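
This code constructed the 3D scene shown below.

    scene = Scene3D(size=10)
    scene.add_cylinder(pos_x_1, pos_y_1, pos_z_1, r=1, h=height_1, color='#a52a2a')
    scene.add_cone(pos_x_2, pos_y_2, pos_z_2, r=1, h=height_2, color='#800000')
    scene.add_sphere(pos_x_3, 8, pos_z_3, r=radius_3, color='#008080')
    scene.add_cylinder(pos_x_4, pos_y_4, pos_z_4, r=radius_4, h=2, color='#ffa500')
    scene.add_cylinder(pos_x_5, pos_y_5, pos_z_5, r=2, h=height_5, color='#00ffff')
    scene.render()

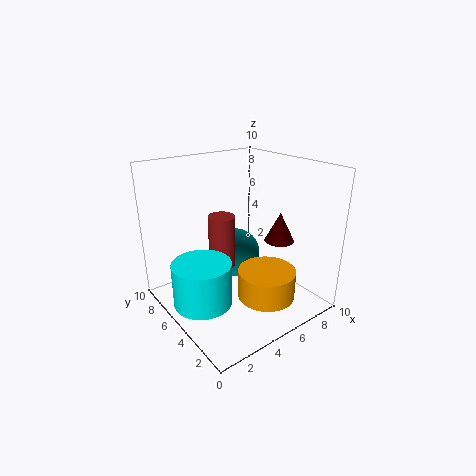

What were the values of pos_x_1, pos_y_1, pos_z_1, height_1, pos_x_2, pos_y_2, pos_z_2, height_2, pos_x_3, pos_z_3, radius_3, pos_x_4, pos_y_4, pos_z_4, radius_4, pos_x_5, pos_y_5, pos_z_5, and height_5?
pos_x_1 = 5
pos_y_1 = 7
pos_z_1 = 2
height_1 = 4
pos_x_2 = 7
pos_y_2 = 3
pos_z_2 = 5
height_2 = 2
pos_x_3 = 7
pos_z_3 = 2
radius_3 = 2
pos_x_4 = 6
pos_y_4 = 3
pos_z_4 = 1
radius_4 = 2
pos_x_5 = 2
pos_y_5 = 5
pos_z_5 = 1
height_5 = 3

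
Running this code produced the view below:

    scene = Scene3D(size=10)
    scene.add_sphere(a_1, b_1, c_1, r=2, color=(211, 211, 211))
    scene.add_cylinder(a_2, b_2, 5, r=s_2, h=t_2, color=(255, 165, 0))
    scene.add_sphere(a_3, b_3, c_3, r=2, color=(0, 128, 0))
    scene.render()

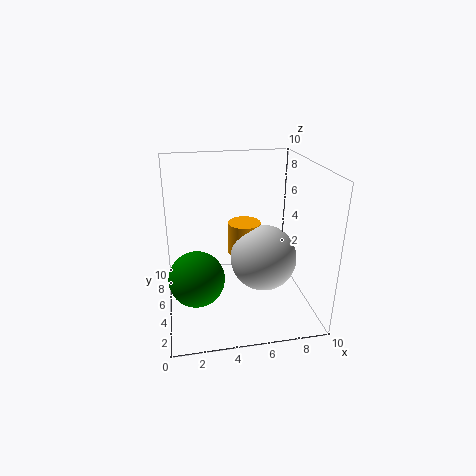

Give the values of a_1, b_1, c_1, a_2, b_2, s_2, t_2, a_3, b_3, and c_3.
a_1 = 6; b_1 = 2; c_1 = 5; a_2 = 5; b_2 = 3; s_2 = 1; t_2 = 2; a_3 = 2; b_3 = 5; c_3 = 2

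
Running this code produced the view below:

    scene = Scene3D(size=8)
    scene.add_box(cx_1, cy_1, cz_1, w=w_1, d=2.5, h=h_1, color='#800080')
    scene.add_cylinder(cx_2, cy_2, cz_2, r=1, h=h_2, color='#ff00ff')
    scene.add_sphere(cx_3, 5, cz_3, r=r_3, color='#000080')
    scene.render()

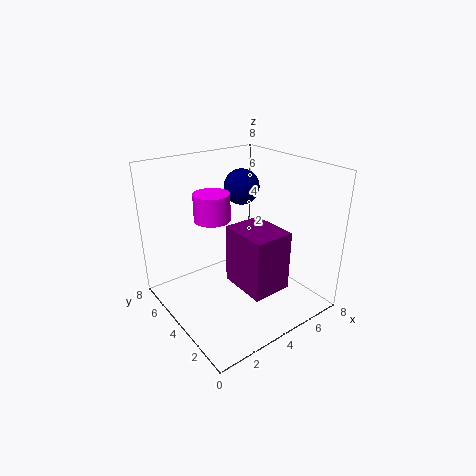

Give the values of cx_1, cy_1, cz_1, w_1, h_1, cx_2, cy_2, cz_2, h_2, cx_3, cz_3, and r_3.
cx_1 = 2.5; cy_1 = 0.5; cz_1 = 2.5; w_1 = 2; h_1 = 3; cx_2 = 3; cy_2 = 5; cz_2 = 5; h_2 = 1.5; cx_3 = 5; cz_3 = 6.5; r_3 = 1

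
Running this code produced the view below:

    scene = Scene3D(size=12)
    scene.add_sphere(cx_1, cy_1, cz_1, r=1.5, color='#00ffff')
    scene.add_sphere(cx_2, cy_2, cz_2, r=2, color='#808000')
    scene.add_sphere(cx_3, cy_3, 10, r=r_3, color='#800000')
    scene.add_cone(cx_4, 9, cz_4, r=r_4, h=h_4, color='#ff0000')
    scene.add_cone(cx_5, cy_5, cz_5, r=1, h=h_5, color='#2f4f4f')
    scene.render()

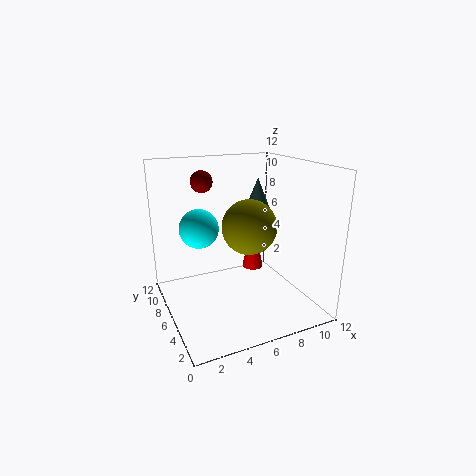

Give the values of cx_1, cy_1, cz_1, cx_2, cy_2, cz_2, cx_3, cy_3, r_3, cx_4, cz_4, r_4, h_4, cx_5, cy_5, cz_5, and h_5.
cx_1 = 2.5; cy_1 = 5.5; cz_1 = 7.5; cx_2 = 5.5; cy_2 = 3; cz_2 = 8; cx_3 = 4.5; cy_3 = 10.5; r_3 = 1; cx_4 = 9; cz_4 = 1.5; r_4 = 1; h_4 = 5; cx_5 = 7.5; cy_5 = 5.5; cz_5 = 8.5; h_5 = 2.5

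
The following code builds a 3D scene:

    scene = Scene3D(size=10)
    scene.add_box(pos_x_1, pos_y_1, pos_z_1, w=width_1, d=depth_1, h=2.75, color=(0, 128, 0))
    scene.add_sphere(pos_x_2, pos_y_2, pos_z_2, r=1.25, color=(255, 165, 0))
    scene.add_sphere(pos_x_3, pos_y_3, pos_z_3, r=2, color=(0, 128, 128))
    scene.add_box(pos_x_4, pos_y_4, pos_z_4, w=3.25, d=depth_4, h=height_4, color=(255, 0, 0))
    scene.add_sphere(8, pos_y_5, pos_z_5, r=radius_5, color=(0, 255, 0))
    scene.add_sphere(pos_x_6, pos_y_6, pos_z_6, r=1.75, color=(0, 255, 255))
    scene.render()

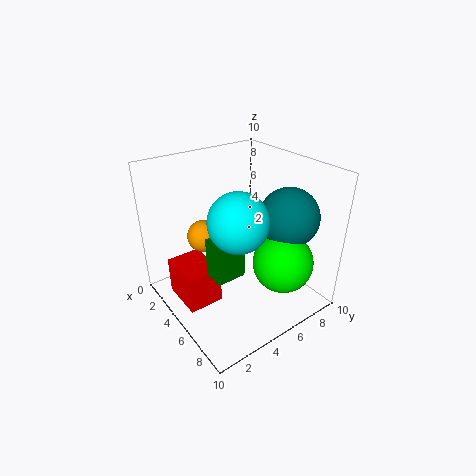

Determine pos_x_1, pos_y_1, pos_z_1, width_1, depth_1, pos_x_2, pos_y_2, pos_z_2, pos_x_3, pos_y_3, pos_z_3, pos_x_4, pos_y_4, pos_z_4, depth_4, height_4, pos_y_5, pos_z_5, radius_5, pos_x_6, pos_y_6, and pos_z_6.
pos_x_1 = 5.25
pos_y_1 = 2.25
pos_z_1 = 3.25
width_1 = 1.5
depth_1 = 2
pos_x_2 = 1.5
pos_y_2 = 4.25
pos_z_2 = 3.75
pos_x_3 = 7.25
pos_y_3 = 7.5
pos_z_3 = 6.75
pos_x_4 = 1.75
pos_y_4 = 1
pos_z_4 = 0.25
depth_4 = 2.5
height_4 = 2.75
pos_y_5 = 6.5
pos_z_5 = 4
radius_5 = 2
pos_x_6 = 7.75
pos_y_6 = 3
pos_z_6 = 8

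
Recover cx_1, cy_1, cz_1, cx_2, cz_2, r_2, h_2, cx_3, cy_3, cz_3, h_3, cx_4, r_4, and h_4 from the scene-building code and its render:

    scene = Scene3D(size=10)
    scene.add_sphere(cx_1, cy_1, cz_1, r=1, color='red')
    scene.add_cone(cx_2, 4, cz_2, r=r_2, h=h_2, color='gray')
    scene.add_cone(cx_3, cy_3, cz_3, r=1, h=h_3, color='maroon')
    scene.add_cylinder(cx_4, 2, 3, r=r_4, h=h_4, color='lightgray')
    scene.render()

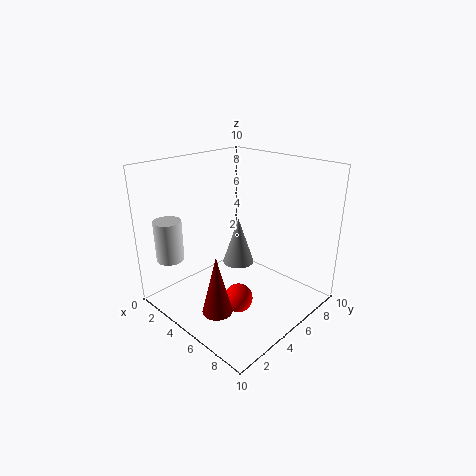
cx_1 = 6
cy_1 = 4
cz_1 = 1
cx_2 = 6
cz_2 = 4
r_2 = 1
h_2 = 3
cx_3 = 6
cy_3 = 2
cz_3 = 1
h_3 = 4
cx_4 = 1
r_4 = 1
h_4 = 3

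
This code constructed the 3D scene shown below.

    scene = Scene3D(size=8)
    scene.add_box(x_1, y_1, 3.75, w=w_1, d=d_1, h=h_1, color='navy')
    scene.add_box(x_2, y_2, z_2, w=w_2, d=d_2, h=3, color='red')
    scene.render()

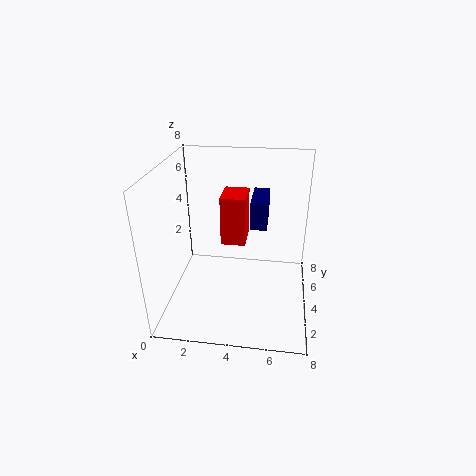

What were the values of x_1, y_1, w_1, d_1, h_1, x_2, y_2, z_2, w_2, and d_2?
x_1 = 4.5
y_1 = 5.5
w_1 = 1
d_1 = 2.5
h_1 = 1.75
x_2 = 2.75
y_2 = 5.25
z_2 = 2.75
w_2 = 1.5
d_2 = 2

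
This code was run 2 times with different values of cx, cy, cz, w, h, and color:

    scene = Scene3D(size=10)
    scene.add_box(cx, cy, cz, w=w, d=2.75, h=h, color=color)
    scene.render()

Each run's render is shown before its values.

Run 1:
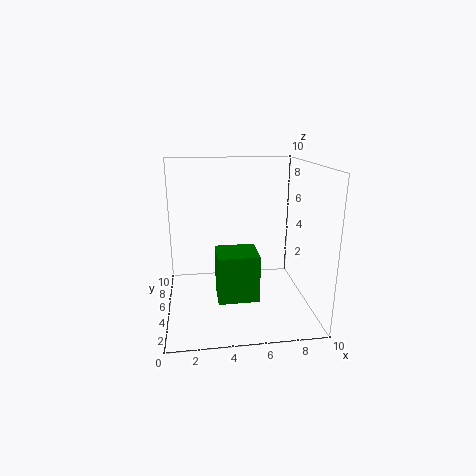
cx = 3.5; cy = 4.25; cz = 0.25; w = 3; h = 3.5; color = 'green'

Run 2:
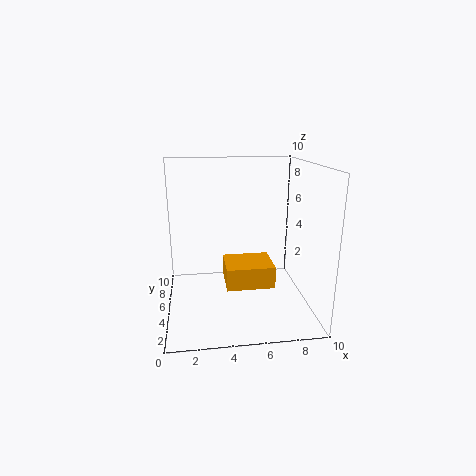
cx = 4; cy = 3; cz = 2; w = 3.25; h = 1.5; color = 'orange'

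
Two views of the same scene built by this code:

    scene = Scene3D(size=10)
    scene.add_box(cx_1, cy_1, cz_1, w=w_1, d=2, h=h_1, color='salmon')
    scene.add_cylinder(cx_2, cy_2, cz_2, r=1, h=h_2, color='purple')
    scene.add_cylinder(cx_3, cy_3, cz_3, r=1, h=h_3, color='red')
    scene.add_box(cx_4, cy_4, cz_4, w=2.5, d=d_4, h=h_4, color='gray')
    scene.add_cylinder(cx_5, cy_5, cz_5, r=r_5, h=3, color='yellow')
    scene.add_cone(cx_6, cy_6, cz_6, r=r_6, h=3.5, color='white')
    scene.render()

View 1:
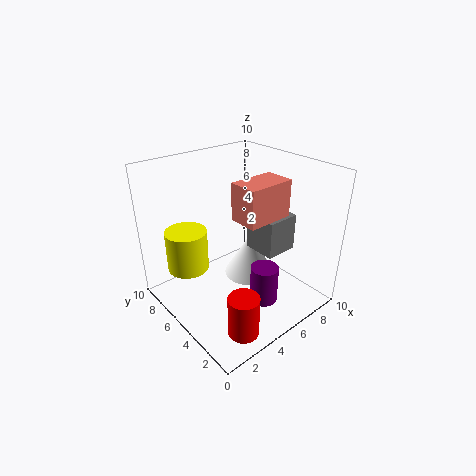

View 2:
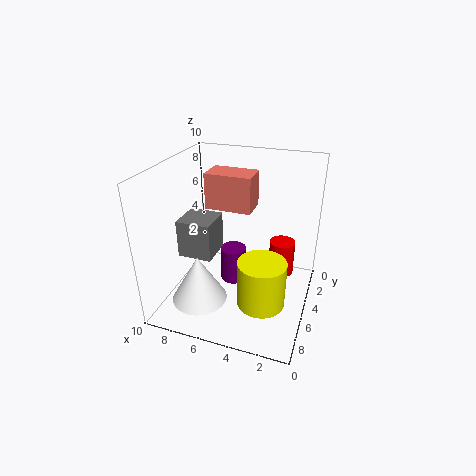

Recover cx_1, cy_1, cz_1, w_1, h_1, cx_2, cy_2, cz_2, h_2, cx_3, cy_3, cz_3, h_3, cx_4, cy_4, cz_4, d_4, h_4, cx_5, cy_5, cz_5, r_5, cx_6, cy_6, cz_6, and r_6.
cx_1 = 4.25; cy_1 = 2.75; cz_1 = 6.75; w_1 = 3.25; h_1 = 2.5; cx_2 = 6; cy_2 = 3.25; cz_2 = 0.25; h_2 = 2.75; cx_3 = 2.5; cy_3 = 1.5; cz_3 = 0.5; h_3 = 2.75; cx_4 = 6.75; cy_4 = 3.5; cz_4 = 3.25; d_4 = 2.5; h_4 = 2.75; cx_5 = 2.5; cy_5 = 7.75; cz_5 = 2.25; r_5 = 1.5; cx_6 = 7.5; cy_6 = 6.5; cz_6 = 0.25; r_6 = 2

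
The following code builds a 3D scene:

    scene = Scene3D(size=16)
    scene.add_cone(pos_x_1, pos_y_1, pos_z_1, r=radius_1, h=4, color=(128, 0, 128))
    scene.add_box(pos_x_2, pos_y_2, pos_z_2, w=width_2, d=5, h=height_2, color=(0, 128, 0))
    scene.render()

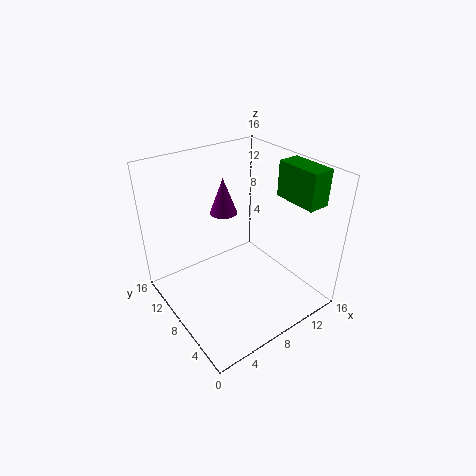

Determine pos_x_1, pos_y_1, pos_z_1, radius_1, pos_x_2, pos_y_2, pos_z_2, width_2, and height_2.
pos_x_1 = 7.5; pos_y_1 = 10; pos_z_1 = 10.5; radius_1 = 1.5; pos_x_2 = 13; pos_y_2 = 2.5; pos_z_2 = 12; width_2 = 2.5; height_2 = 4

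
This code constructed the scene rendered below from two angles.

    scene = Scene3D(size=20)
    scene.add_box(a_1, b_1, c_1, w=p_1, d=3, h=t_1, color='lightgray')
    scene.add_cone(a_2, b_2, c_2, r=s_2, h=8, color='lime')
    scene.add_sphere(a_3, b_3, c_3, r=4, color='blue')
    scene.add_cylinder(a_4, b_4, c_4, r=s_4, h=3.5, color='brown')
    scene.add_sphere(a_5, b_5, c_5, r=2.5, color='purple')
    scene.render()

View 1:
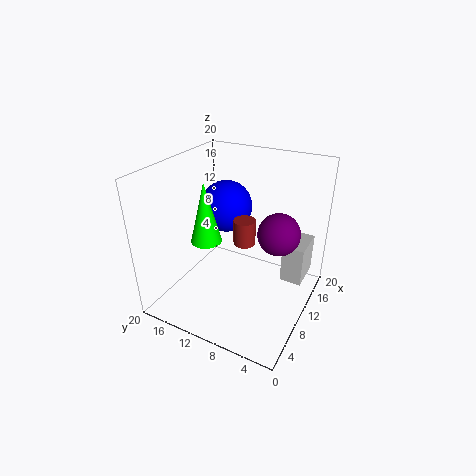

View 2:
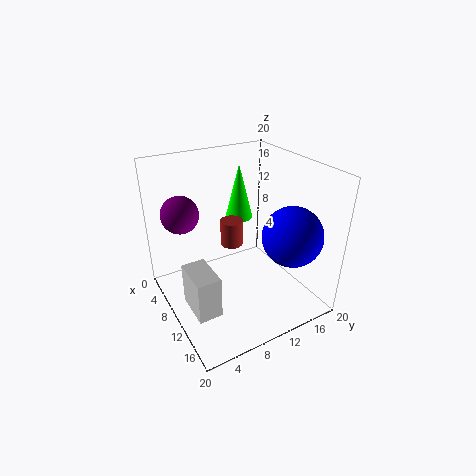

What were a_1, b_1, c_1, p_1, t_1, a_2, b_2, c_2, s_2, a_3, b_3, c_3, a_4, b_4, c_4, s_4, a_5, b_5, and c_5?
a_1 = 11.5
b_1 = 1
c_1 = 4
p_1 = 5
t_1 = 5.5
a_2 = 6
b_2 = 12.5
c_2 = 11
s_2 = 2
a_3 = 15.5
b_3 = 15
c_3 = 11.5
a_4 = 10
b_4 = 9
c_4 = 9.5
s_4 = 1.5
a_5 = 7
b_5 = 3
c_5 = 14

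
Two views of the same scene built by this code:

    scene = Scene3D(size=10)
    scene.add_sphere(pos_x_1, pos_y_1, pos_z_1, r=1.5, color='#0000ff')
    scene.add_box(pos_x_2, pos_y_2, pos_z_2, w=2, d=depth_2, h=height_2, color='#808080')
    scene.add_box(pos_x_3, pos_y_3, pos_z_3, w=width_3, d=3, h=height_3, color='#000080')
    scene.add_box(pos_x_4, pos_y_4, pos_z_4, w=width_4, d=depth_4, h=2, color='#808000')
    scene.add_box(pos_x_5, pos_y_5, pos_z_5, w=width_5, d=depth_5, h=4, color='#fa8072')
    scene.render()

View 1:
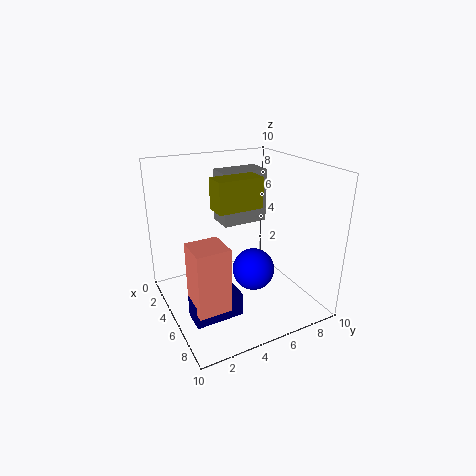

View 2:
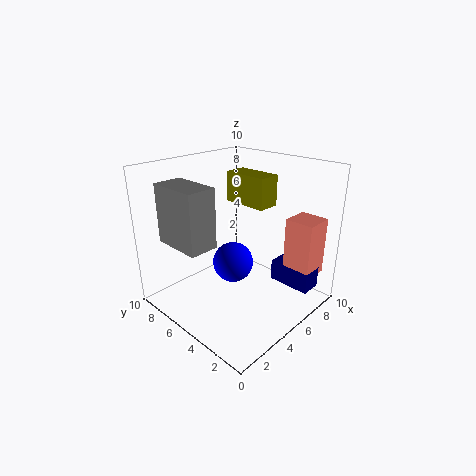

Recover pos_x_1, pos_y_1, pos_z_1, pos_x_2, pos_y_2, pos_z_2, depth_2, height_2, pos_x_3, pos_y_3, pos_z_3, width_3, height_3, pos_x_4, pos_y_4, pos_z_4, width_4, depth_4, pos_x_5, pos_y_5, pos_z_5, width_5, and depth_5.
pos_x_1 = 5.5, pos_y_1 = 6, pos_z_1 = 2.5, pos_x_2 = 1, pos_y_2 = 5, pos_z_2 = 5, depth_2 = 3.5, height_2 = 4, pos_x_3 = 7, pos_y_3 = 0.5, pos_z_3 = 1.5, width_3 = 1.5, height_3 = 1.5, pos_x_4 = 5, pos_y_4 = 3, pos_z_4 = 7.5, width_4 = 1.5, depth_4 = 3, pos_x_5 = 7, pos_y_5 = 0.5, pos_z_5 = 2.5, width_5 = 2, depth_5 = 2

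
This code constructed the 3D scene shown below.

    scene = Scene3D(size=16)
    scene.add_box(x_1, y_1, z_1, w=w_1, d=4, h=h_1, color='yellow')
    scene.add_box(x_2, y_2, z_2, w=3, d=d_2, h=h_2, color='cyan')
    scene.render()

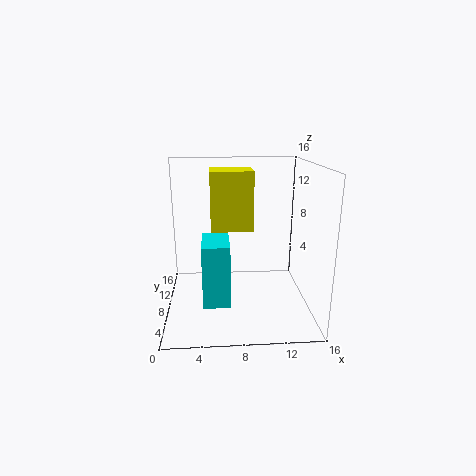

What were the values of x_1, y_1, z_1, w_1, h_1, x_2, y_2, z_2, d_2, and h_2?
x_1 = 5; y_1 = 10; z_1 = 8; w_1 = 5; h_1 = 7; x_2 = 4; y_2 = 5; z_2 = 1; d_2 = 5; h_2 = 7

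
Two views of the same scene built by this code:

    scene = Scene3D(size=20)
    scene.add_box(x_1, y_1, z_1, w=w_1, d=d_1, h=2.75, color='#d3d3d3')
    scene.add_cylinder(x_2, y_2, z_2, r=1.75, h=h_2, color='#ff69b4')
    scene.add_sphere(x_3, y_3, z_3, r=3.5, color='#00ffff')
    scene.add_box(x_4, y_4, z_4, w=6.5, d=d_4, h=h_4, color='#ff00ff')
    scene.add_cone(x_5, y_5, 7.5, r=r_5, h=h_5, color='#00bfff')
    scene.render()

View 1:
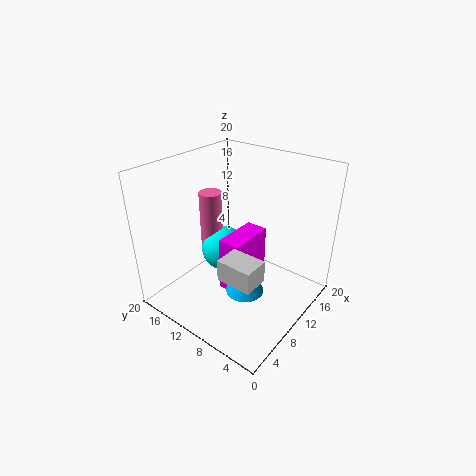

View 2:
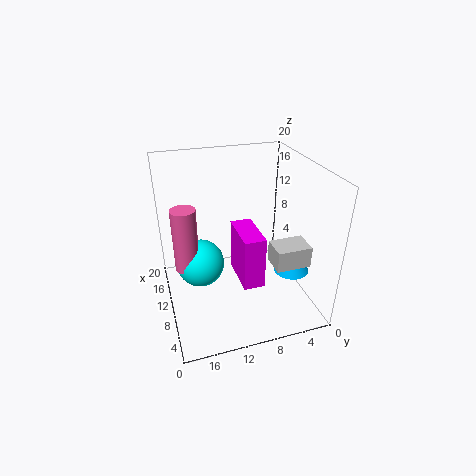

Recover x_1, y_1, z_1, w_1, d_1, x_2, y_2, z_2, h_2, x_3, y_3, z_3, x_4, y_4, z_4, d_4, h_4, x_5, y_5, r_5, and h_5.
x_1 = 2.5
y_1 = 2.75
z_1 = 8.75
w_1 = 3.25
d_1 = 4.5
x_2 = 12.25
y_2 = 17
z_2 = 5
h_2 = 9.25
x_3 = 12.75
y_3 = 15
z_3 = 5
x_4 = 6.25
y_4 = 7.25
z_4 = 3.75
d_4 = 3
h_4 = 7.5
x_5 = 4.25
y_5 = 4.5
r_5 = 2.25
h_5 = 3.25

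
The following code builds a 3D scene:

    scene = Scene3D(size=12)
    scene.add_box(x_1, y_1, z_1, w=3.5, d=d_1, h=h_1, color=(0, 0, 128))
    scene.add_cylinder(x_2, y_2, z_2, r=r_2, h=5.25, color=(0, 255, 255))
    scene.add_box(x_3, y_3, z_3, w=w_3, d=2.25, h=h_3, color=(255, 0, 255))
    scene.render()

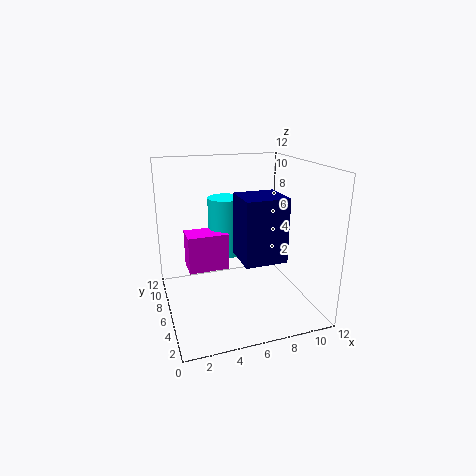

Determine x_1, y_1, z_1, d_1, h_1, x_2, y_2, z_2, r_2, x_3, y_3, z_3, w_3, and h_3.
x_1 = 5.75
y_1 = 3.25
z_1 = 4.5
d_1 = 3.25
h_1 = 5.25
x_2 = 5.75
y_2 = 9
z_2 = 3.5
r_2 = 1.5
x_3 = 2
y_3 = 7
z_3 = 2.75
w_3 = 3.5
h_3 = 3.25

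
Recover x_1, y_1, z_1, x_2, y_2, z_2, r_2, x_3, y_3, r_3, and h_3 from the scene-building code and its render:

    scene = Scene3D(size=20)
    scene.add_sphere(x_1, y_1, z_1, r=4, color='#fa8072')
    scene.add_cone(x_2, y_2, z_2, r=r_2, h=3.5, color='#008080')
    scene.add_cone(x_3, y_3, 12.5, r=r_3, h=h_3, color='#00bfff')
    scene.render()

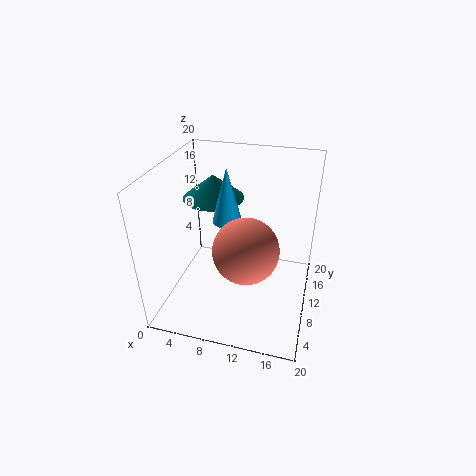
x_1 = 12.5; y_1 = 4.5; z_1 = 12; x_2 = 5; y_2 = 14.5; z_2 = 13.5; r_2 = 4.5; x_3 = 8.5; y_3 = 10; r_3 = 2; h_3 = 7.5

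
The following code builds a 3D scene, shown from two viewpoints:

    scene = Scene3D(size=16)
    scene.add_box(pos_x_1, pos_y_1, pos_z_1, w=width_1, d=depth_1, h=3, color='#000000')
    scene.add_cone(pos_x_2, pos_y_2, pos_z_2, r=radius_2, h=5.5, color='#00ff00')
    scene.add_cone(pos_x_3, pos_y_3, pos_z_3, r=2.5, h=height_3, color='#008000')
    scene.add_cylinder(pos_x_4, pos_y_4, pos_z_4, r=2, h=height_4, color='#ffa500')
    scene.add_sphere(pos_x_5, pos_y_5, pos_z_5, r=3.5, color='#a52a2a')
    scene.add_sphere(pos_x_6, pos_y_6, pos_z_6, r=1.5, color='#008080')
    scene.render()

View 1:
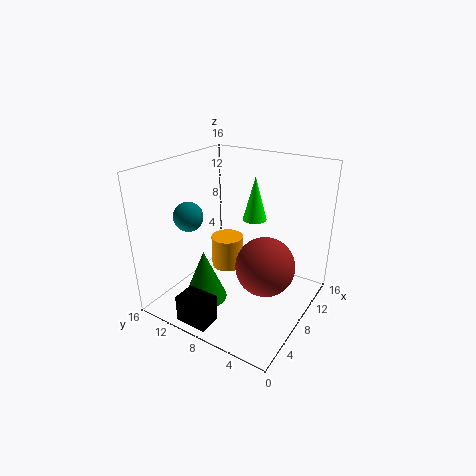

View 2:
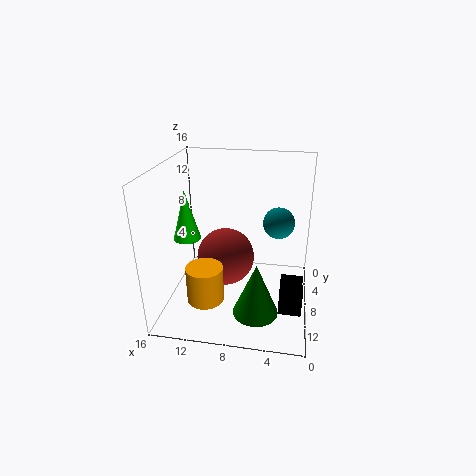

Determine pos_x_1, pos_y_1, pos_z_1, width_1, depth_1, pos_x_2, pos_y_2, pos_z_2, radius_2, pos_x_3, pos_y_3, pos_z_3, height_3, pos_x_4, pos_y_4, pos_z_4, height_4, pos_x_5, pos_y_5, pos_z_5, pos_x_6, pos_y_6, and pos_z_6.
pos_x_1 = 0.5, pos_y_1 = 7.5, pos_z_1 = 0.5, width_1 = 2.5, depth_1 = 3.5, pos_x_2 = 13.5, pos_y_2 = 9, pos_z_2 = 8, radius_2 = 1.5, pos_x_3 = 5.5, pos_y_3 = 11, pos_z_3 = 0.5, height_3 = 6, pos_x_4 = 11, pos_y_4 = 11.5, pos_z_4 = 2, height_4 = 4, pos_x_5 = 10, pos_y_5 = 5.5, pos_z_5 = 4, pos_x_6 = 3.5, pos_y_6 = 11, pos_z_6 = 11.5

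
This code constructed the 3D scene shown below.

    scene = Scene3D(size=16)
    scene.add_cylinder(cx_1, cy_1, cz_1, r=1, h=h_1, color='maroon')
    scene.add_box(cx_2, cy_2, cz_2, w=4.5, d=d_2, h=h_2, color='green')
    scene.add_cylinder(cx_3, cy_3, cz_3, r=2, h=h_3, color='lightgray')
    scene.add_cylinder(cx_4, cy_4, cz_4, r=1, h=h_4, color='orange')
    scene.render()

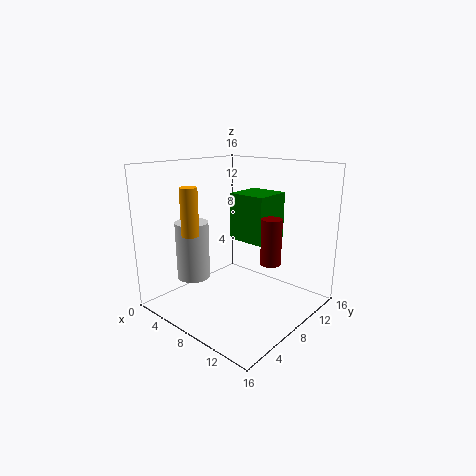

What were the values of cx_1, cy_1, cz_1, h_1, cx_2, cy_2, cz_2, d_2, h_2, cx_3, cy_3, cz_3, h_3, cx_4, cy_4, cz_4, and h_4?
cx_1 = 13.5
cy_1 = 6.5
cz_1 = 7
h_1 = 4.5
cx_2 = 5.5
cy_2 = 9.5
cz_2 = 7
d_2 = 4.5
h_2 = 5.5
cx_3 = 2
cy_3 = 6.5
cz_3 = 2
h_3 = 7
cx_4 = 3.5
cy_4 = 5
cz_4 = 8
h_4 = 5.5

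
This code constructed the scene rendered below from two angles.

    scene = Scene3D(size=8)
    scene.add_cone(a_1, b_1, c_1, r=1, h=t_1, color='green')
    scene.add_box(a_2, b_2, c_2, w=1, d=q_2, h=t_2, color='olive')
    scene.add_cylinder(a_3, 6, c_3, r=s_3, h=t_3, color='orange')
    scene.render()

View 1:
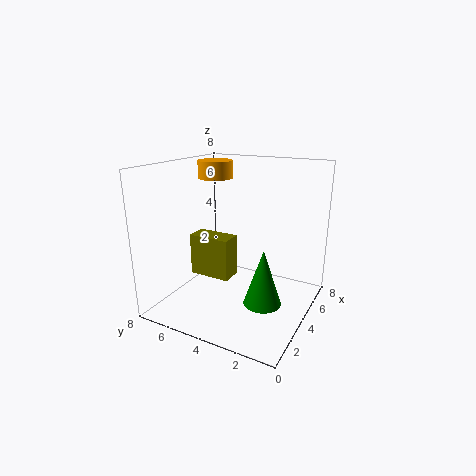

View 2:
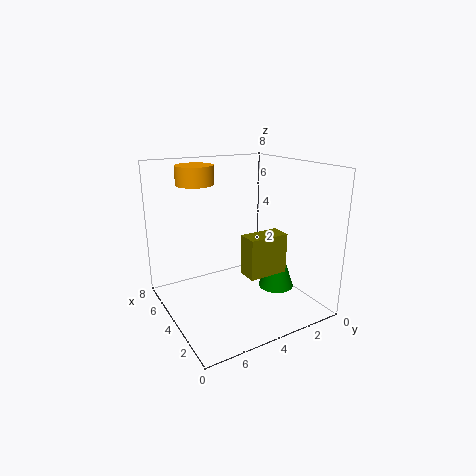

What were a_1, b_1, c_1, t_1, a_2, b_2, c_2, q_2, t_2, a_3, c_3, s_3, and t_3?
a_1 = 3; b_1 = 2; c_1 = 1; t_1 = 3; a_2 = 1; b_2 = 3; c_2 = 3; q_2 = 2; t_2 = 2; a_3 = 5; c_3 = 7; s_3 = 1; t_3 = 1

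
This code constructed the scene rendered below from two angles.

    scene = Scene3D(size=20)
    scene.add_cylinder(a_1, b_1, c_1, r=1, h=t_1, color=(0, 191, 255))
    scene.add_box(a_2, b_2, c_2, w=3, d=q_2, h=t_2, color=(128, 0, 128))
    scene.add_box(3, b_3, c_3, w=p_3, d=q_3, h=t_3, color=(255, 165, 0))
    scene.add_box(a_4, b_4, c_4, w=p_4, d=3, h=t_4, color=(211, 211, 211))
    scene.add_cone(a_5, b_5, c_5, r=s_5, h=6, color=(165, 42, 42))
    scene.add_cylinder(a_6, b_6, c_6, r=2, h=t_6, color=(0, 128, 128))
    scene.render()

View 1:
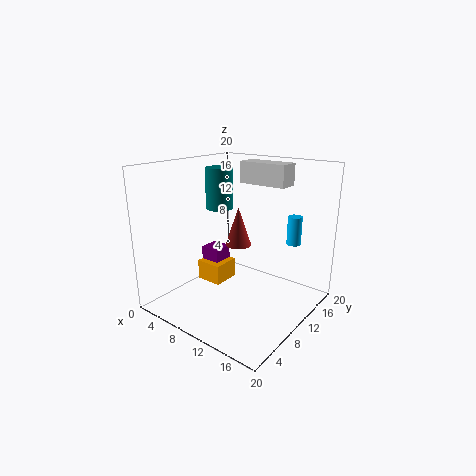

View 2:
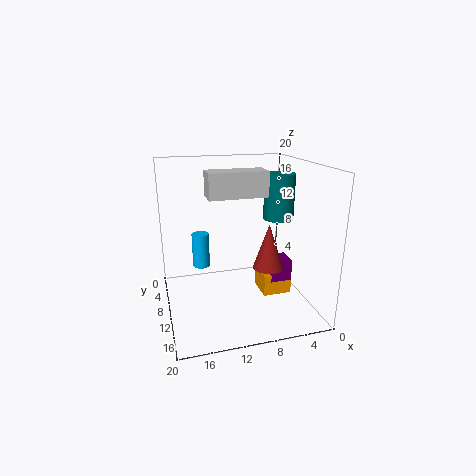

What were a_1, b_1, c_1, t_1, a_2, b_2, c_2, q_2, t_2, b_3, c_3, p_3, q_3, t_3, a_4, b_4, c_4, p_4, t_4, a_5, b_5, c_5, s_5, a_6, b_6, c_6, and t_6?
a_1 = 16; b_1 = 15; c_1 = 9; t_1 = 4; a_2 = 3; b_2 = 10; c_2 = 4; q_2 = 3; t_2 = 3; b_3 = 9; c_3 = 2; p_3 = 4; q_3 = 4; t_3 = 3; a_4 = 8; b_4 = 13; c_4 = 17; p_4 = 7; t_4 = 3; a_5 = 7; b_5 = 14; c_5 = 7; s_5 = 2; a_6 = 5; b_6 = 12; c_6 = 13; t_6 = 6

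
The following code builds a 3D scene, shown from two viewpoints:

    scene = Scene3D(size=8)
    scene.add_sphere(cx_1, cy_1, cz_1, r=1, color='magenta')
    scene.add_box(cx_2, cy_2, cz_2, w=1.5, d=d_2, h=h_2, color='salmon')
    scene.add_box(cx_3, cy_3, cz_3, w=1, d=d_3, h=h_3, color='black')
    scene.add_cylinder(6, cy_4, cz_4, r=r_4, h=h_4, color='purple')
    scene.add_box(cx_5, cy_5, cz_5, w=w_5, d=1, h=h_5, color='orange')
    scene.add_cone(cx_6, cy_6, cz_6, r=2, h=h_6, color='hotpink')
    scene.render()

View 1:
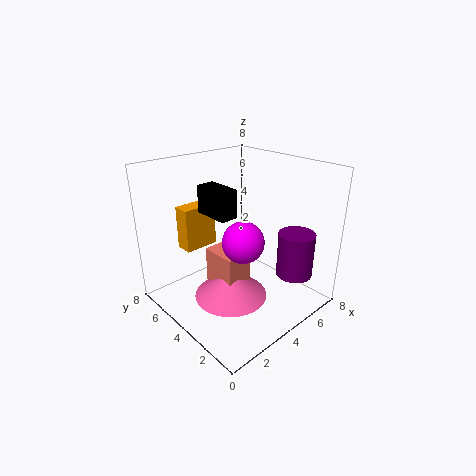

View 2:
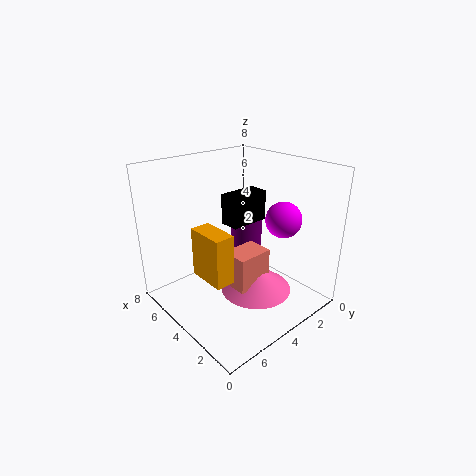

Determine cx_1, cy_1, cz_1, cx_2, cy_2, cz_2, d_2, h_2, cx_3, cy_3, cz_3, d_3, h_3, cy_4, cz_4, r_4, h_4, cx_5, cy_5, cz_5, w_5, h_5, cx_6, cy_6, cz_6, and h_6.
cx_1 = 2.5; cy_1 = 2; cz_1 = 5; cx_2 = 2.5; cy_2 = 3; cz_2 = 1.5; d_2 = 2; h_2 = 2; cx_3 = 2.5; cy_3 = 3.5; cz_3 = 5.5; d_3 = 2; h_3 = 1.5; cy_4 = 1.5; cz_4 = 2; r_4 = 1; h_4 = 2.5; cx_5 = 2; cy_5 = 6; cz_5 = 3; w_5 = 2; h_5 = 2.5; cx_6 = 3; cy_6 = 3.5; cz_6 = 1; h_6 = 1.5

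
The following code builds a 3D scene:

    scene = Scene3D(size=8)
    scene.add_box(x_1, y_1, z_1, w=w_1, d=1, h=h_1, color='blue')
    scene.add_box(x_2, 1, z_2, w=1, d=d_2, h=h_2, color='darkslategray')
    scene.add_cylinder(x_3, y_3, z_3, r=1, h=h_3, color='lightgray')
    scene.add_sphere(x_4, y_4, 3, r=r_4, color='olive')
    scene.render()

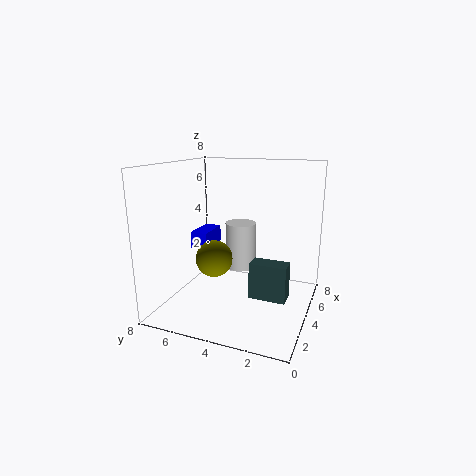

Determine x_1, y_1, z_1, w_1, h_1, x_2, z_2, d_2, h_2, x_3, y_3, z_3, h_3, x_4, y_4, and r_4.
x_1 = 4; y_1 = 6; z_1 = 3; w_1 = 2; h_1 = 1; x_2 = 3; z_2 = 1; d_2 = 2; h_2 = 2; x_3 = 7; y_3 = 5; z_3 = 1; h_3 = 3; x_4 = 3; y_4 = 5; r_4 = 1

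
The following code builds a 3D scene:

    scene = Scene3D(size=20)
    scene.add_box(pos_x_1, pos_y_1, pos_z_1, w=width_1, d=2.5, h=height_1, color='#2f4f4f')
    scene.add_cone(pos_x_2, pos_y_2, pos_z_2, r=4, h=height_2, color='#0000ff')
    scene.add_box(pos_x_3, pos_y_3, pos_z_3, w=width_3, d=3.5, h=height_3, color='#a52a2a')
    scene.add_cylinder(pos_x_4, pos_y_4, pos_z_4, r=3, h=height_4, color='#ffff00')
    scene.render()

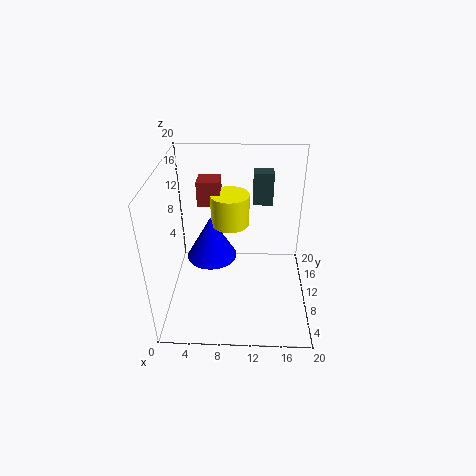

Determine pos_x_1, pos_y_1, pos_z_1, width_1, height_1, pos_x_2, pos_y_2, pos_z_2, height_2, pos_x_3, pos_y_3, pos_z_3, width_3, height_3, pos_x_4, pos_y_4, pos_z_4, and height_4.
pos_x_1 = 12, pos_y_1 = 16, pos_z_1 = 12, width_1 = 3, height_1 = 5, pos_x_2 = 5.5, pos_y_2 = 15.5, pos_z_2 = 3, height_2 = 7, pos_x_3 = 3.5, pos_y_3 = 16, pos_z_3 = 11.5, width_3 = 3.5, height_3 = 4, pos_x_4 = 8.5, pos_y_4 = 16.5, pos_z_4 = 8.5, height_4 = 5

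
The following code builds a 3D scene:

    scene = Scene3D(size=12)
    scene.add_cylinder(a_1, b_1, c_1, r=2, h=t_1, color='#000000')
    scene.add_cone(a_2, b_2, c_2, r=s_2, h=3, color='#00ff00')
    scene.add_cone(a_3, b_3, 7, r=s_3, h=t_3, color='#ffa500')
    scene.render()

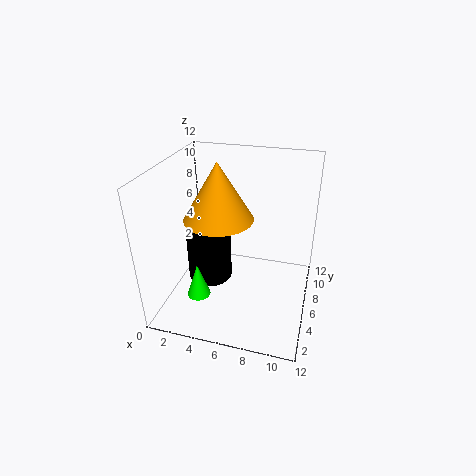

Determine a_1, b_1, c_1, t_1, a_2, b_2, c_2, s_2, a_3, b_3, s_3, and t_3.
a_1 = 3
b_1 = 7
c_1 = 1
t_1 = 4
a_2 = 3
b_2 = 4
c_2 = 1
s_2 = 1
a_3 = 4
b_3 = 7
s_3 = 3
t_3 = 5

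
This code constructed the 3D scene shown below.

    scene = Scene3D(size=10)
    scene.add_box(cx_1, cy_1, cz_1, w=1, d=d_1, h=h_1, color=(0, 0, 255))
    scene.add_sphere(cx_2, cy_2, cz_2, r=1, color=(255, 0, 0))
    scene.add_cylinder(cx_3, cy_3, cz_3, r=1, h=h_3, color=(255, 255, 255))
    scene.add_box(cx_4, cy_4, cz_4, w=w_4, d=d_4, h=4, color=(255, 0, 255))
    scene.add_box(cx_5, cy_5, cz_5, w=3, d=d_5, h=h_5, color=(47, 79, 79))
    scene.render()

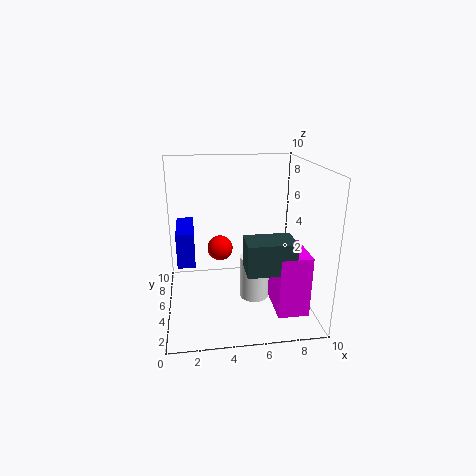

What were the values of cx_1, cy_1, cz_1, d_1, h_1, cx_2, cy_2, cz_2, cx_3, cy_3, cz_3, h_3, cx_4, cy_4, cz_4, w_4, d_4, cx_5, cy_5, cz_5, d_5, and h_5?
cx_1 = 1
cy_1 = 1
cz_1 = 5
d_1 = 3
h_1 = 2
cx_2 = 4
cy_2 = 8
cz_2 = 3
cx_3 = 6
cy_3 = 4
cz_3 = 1
h_3 = 3
cx_4 = 7
cy_4 = 1
cz_4 = 1
w_4 = 2
d_4 = 3
cx_5 = 5
cy_5 = 1
cz_5 = 4
d_5 = 2
h_5 = 2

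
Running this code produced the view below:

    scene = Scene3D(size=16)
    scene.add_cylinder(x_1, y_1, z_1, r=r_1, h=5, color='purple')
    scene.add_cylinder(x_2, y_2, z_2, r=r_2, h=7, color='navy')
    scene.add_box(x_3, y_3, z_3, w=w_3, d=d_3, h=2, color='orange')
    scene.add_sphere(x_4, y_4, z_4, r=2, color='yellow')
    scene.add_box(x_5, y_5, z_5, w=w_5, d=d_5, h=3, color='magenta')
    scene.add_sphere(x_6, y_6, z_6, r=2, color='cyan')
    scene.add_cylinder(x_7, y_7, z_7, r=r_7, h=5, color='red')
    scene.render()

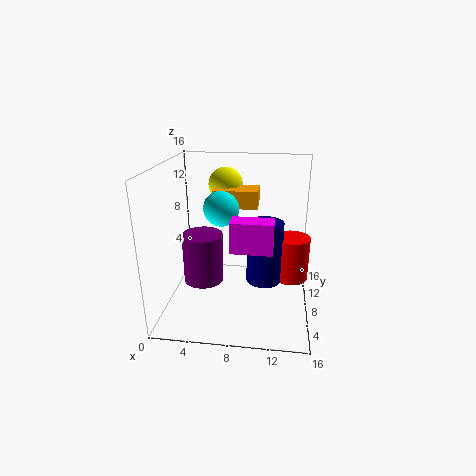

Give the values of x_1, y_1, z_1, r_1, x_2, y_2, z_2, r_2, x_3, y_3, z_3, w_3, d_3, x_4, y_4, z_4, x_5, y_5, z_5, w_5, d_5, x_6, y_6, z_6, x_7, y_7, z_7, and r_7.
x_1 = 5
y_1 = 4
z_1 = 5
r_1 = 2
x_2 = 11
y_2 = 8
z_2 = 3
r_2 = 2
x_3 = 5
y_3 = 9
z_3 = 11
w_3 = 5
d_3 = 3
x_4 = 6
y_4 = 12
z_4 = 13
x_5 = 8
y_5 = 2
z_5 = 9
w_5 = 4
d_5 = 2
x_6 = 6
y_6 = 9
z_6 = 11
x_7 = 14
y_7 = 9
z_7 = 3
r_7 = 2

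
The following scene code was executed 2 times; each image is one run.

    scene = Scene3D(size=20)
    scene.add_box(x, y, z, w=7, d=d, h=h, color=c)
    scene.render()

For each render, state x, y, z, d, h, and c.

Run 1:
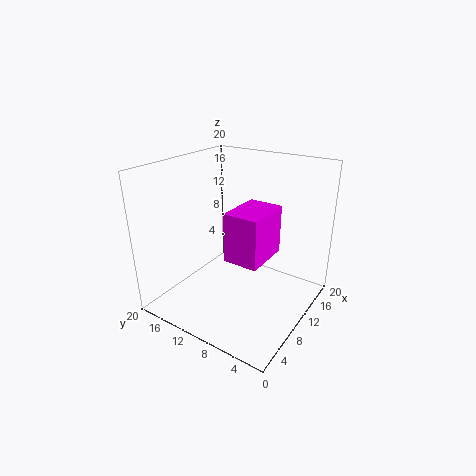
x = 8; y = 6; z = 7; d = 5; h = 7; c = 'magenta'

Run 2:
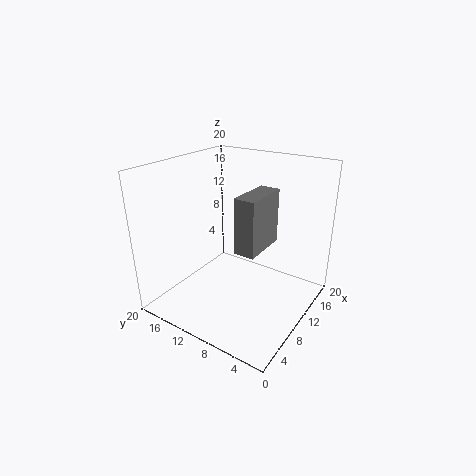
x = 9; y = 7; z = 8; d = 3; h = 8; c = 'gray'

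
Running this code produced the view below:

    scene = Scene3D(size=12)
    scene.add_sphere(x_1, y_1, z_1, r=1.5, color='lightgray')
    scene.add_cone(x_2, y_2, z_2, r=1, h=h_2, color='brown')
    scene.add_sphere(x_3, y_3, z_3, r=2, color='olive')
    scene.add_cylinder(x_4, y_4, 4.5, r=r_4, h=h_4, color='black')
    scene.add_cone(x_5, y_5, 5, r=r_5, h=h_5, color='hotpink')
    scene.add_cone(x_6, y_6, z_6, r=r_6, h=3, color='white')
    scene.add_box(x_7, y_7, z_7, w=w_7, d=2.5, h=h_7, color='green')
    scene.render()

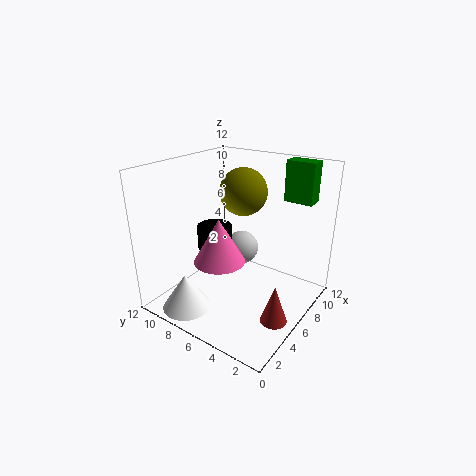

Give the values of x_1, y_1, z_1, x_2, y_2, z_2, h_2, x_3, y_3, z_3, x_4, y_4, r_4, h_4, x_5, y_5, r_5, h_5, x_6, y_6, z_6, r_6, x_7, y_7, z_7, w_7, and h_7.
x_1 = 8, y_1 = 7, z_1 = 4, x_2 = 3.5, y_2 = 1, z_2 = 1.5, h_2 = 3, x_3 = 7.5, y_3 = 6.5, z_3 = 9.5, x_4 = 6, y_4 = 8.5, r_4 = 1.5, h_4 = 2, x_5 = 3.5, y_5 = 6, r_5 = 2, h_5 = 3.5, x_6 = 2, y_6 = 8.5, z_6 = 0.5, r_6 = 2, x_7 = 10, y_7 = 1.5, z_7 = 8.5, w_7 = 1.5, h_7 = 3.5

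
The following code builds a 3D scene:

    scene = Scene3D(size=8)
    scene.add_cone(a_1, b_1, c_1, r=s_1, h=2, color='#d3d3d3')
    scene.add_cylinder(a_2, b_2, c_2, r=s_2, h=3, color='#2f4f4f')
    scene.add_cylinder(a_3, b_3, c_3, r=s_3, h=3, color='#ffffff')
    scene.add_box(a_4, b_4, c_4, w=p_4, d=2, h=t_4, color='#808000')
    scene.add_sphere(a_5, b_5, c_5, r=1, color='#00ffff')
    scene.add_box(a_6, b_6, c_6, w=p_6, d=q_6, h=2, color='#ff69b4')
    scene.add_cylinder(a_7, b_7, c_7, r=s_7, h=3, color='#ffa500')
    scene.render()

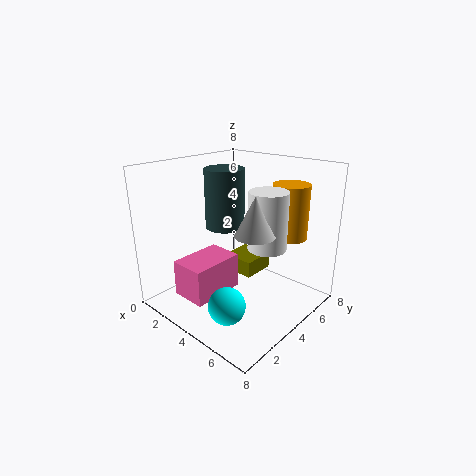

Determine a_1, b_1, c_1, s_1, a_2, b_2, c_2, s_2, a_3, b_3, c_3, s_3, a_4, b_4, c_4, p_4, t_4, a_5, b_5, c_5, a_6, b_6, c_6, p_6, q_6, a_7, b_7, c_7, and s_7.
a_1 = 6, b_1 = 3, c_1 = 5, s_1 = 1, a_2 = 4, b_2 = 3, c_2 = 5, s_2 = 1, a_3 = 6, b_3 = 4, c_3 = 4, s_3 = 1, a_4 = 2, b_4 = 5, c_4 = 1, p_4 = 2, t_4 = 1, a_5 = 5, b_5 = 2, c_5 = 1, a_6 = 2, b_6 = 1, c_6 = 1, p_6 = 2, q_6 = 3, a_7 = 6, b_7 = 6, c_7 = 4, s_7 = 1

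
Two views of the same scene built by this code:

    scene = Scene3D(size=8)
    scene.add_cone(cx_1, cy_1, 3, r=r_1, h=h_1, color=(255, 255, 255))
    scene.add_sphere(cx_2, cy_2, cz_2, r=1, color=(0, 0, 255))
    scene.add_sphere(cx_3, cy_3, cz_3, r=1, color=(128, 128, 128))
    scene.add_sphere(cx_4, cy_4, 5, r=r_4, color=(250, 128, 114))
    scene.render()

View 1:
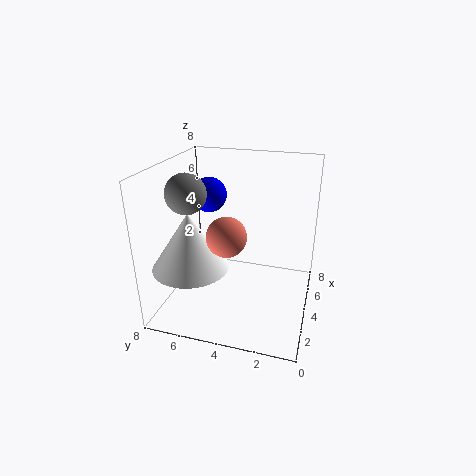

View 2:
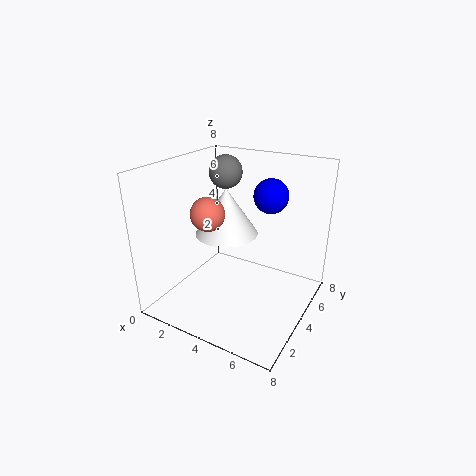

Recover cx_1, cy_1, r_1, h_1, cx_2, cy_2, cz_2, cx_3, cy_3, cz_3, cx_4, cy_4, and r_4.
cx_1 = 2
cy_1 = 6
r_1 = 2
h_1 = 3
cx_2 = 5
cy_2 = 6
cz_2 = 6
cx_3 = 2
cy_3 = 6
cz_3 = 7
cx_4 = 2
cy_4 = 4
r_4 = 1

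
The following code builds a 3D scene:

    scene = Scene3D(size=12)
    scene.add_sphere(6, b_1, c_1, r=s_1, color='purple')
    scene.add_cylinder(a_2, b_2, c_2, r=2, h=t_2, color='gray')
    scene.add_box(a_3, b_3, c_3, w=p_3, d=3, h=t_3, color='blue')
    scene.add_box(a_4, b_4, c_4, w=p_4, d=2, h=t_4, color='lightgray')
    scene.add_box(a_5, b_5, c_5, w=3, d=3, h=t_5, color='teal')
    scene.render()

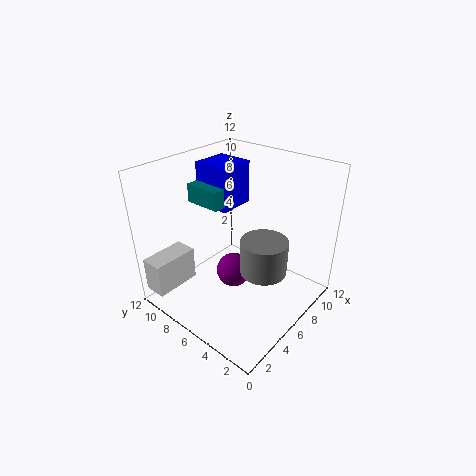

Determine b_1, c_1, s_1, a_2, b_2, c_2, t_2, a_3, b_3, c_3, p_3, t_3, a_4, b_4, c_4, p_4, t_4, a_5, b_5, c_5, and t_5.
b_1 = 6.5; c_1 = 2.5; s_1 = 1.5; a_2 = 7; b_2 = 4; c_2 = 3; t_2 = 3; a_3 = 5; b_3 = 6.5; c_3 = 8.5; p_3 = 3; t_3 = 3.5; a_4 = 0.5; b_4 = 10; c_4 = 1; p_4 = 4; t_4 = 3; a_5 = 4; b_5 = 6.5; c_5 = 9; t_5 = 1.5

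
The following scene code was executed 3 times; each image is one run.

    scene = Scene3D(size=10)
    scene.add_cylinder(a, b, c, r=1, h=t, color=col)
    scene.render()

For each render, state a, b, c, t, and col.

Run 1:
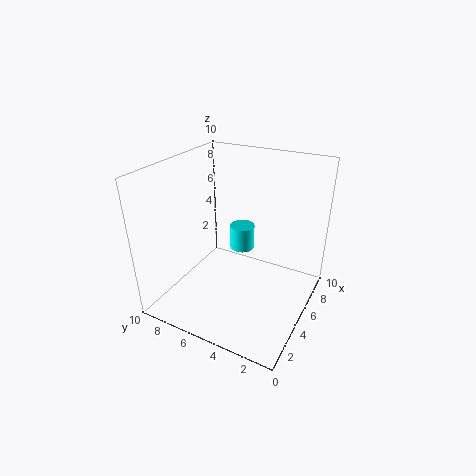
a = 8.5; b = 6.5; c = 2; t = 2; col = 'cyan'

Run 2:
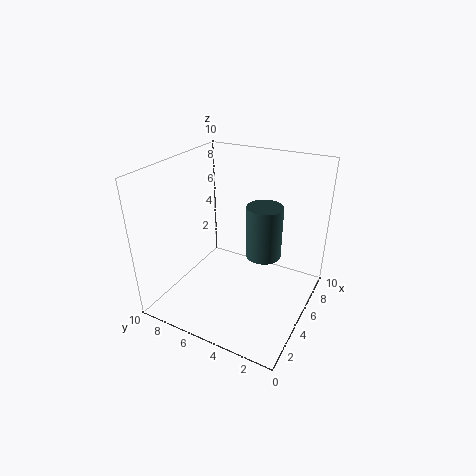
a = 2.5; b = 2; c = 6; t = 3; col = 'darkslategray'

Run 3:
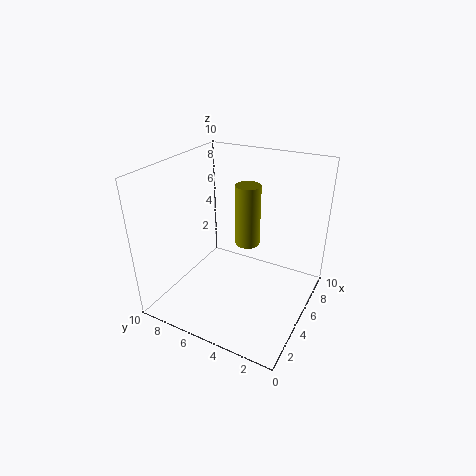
a = 8.5; b = 6; c = 2.5; t = 5; col = 'olive'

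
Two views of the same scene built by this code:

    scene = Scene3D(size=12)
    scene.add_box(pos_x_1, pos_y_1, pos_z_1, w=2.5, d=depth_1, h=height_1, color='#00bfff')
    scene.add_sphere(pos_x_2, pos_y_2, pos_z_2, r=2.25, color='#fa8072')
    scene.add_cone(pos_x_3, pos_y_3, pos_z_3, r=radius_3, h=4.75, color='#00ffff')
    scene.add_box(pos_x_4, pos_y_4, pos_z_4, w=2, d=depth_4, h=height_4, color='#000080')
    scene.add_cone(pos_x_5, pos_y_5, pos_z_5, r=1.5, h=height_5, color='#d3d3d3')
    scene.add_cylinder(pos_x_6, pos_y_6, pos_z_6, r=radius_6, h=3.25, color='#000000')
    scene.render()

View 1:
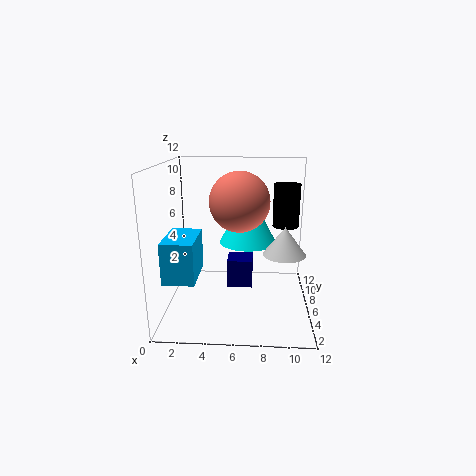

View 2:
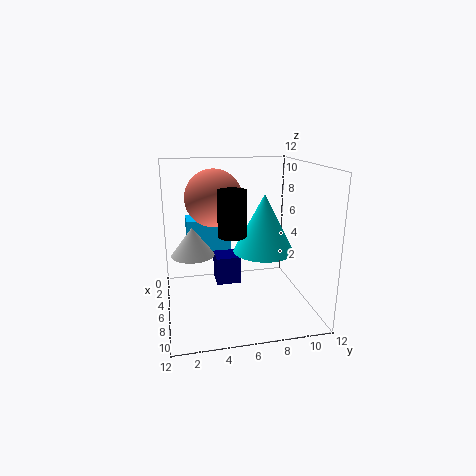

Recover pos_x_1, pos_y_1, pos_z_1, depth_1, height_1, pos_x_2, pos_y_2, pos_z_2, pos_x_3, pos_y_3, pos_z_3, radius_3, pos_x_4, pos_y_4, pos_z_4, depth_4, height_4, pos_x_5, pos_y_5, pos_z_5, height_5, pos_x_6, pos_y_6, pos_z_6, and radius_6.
pos_x_1 = 0.5; pos_y_1 = 2; pos_z_1 = 3.5; depth_1 = 4; height_1 = 3.25; pos_x_2 = 6.25; pos_y_2 = 4; pos_z_2 = 9.5; pos_x_3 = 6.75; pos_y_3 = 8; pos_z_3 = 5; radius_3 = 2.5; pos_x_4 = 5.25; pos_y_4 = 4; pos_z_4 = 2.5; depth_4 = 2; height_4 = 2.25; pos_x_5 = 9.5; pos_y_5 = 2; pos_z_5 = 6.25; height_5 = 2; pos_x_6 = 9.75; pos_y_6 = 4.75; pos_z_6 = 7.5; radius_6 = 1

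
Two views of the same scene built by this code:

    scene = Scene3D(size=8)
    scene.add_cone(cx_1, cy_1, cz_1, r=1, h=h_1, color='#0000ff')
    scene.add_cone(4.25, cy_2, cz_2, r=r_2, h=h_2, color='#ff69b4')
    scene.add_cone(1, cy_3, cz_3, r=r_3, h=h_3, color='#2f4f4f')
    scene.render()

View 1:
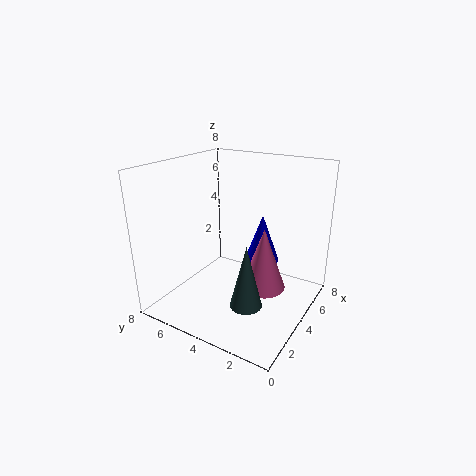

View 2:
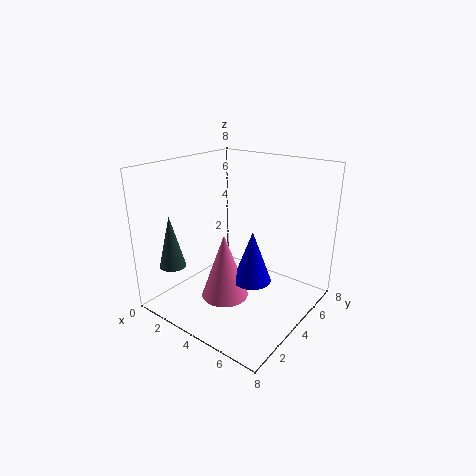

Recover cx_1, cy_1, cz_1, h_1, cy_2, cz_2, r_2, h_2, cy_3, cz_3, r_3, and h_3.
cx_1 = 5.5, cy_1 = 3.25, cz_1 = 2.25, h_1 = 2.75, cy_2 = 2.5, cz_2 = 1.25, r_2 = 1.25, h_2 = 3.5, cy_3 = 1.75, cz_3 = 2.25, r_3 = 0.75, h_3 = 3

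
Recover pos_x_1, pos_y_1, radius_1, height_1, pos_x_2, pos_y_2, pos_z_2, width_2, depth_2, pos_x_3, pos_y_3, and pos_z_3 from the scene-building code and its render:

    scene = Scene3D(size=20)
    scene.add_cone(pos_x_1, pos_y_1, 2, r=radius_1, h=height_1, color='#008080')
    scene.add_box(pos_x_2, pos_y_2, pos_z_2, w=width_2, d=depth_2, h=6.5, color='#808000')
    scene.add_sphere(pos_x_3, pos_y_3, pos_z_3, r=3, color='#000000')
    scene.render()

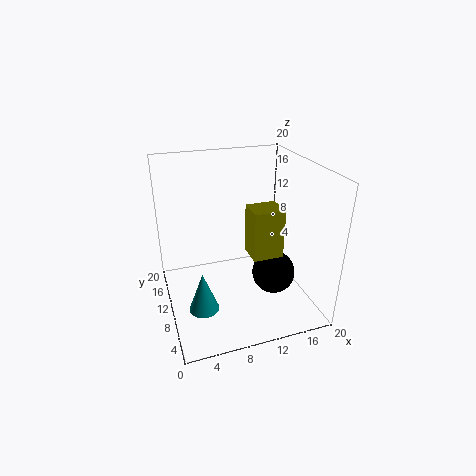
pos_x_1 = 4, pos_y_1 = 6.5, radius_1 = 2, height_1 = 5.5, pos_x_2 = 10.5, pos_y_2 = 5, pos_z_2 = 9, width_2 = 4, depth_2 = 3.5, pos_x_3 = 14.5, pos_y_3 = 7.5, pos_z_3 = 5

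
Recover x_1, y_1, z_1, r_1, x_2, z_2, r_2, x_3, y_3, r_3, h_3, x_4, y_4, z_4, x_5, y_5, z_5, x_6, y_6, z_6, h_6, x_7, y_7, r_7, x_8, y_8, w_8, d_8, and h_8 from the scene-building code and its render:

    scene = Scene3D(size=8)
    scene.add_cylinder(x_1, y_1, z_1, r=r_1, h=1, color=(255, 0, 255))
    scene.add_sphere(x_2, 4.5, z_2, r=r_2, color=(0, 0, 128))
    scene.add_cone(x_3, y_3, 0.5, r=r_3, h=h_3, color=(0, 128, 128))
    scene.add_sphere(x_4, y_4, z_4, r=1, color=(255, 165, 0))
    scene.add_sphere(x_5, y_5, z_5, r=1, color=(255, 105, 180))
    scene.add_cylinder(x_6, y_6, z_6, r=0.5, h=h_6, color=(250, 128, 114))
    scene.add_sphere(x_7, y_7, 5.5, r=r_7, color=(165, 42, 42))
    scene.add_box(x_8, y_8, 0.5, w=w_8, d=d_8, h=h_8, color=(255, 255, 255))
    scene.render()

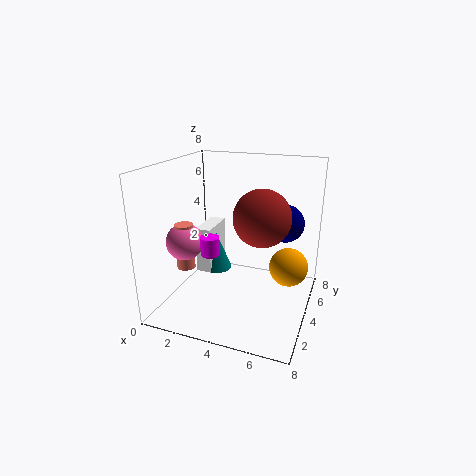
x_1 = 3; y_1 = 2.5; z_1 = 3.5; r_1 = 0.5; x_2 = 6.5; z_2 = 5; r_2 = 1; x_3 = 1.5; y_3 = 6.5; r_3 = 1; h_3 = 2.5; x_4 = 7; y_4 = 3.5; z_4 = 3; x_5 = 1.5; y_5 = 2.5; z_5 = 4; x_6 = 1.5; y_6 = 2.5; z_6 = 2.5; h_6 = 2.5; x_7 = 5.5; y_7 = 3.5; r_7 = 1.5; x_8 = 0.5; y_8 = 5.5; w_8 = 1; d_8 = 2.5; h_8 = 3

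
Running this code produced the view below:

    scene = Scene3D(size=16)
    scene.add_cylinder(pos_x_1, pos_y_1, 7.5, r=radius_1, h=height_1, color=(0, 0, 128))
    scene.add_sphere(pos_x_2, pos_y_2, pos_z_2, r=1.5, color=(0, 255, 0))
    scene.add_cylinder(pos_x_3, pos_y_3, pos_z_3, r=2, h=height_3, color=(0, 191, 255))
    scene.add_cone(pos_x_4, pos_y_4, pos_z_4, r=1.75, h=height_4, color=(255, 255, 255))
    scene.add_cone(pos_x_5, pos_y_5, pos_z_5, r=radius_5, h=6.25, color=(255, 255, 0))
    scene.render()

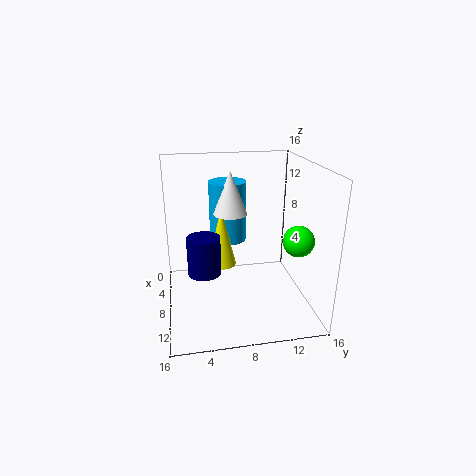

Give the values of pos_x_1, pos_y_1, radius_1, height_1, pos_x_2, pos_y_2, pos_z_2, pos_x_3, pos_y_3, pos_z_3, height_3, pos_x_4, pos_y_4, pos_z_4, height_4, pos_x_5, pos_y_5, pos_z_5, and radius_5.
pos_x_1 = 14; pos_y_1 = 3.75; radius_1 = 1.5; height_1 = 3.5; pos_x_2 = 13.75; pos_y_2 = 12.75; pos_z_2 = 9.75; pos_x_3 = 7.25; pos_y_3 = 7; pos_z_3 = 7.75; height_3 = 6.5; pos_x_4 = 9; pos_y_4 = 7; pos_z_4 = 11.25; height_4 = 4.5; pos_x_5 = 9.25; pos_y_5 = 6; pos_z_5 = 5.75; radius_5 = 1.5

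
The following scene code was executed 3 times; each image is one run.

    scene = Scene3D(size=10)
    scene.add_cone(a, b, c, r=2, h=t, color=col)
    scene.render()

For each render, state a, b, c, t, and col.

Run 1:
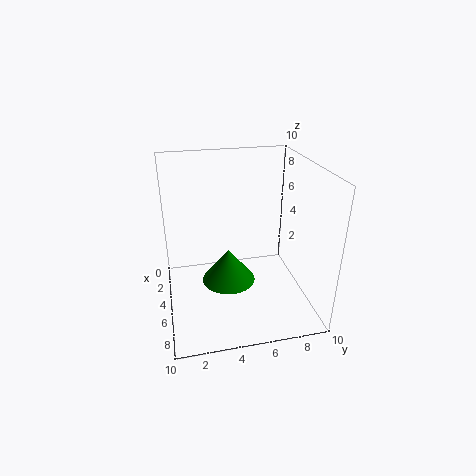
a = 4; b = 4.5; c = 1; t = 2.5; col = 'green'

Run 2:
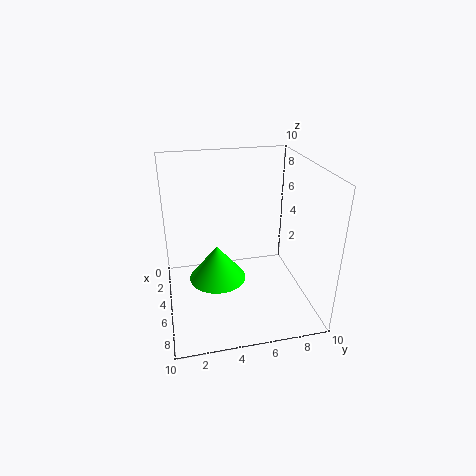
a = 5; b = 3.5; c = 2; t = 2.5; col = 'lime'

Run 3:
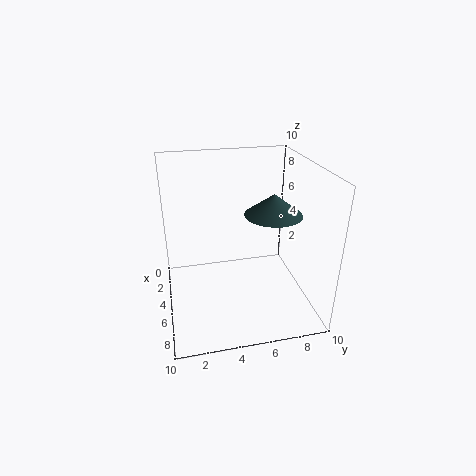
a = 5; b = 7.5; c = 6.5; t = 1.5; col = 'darkslategray'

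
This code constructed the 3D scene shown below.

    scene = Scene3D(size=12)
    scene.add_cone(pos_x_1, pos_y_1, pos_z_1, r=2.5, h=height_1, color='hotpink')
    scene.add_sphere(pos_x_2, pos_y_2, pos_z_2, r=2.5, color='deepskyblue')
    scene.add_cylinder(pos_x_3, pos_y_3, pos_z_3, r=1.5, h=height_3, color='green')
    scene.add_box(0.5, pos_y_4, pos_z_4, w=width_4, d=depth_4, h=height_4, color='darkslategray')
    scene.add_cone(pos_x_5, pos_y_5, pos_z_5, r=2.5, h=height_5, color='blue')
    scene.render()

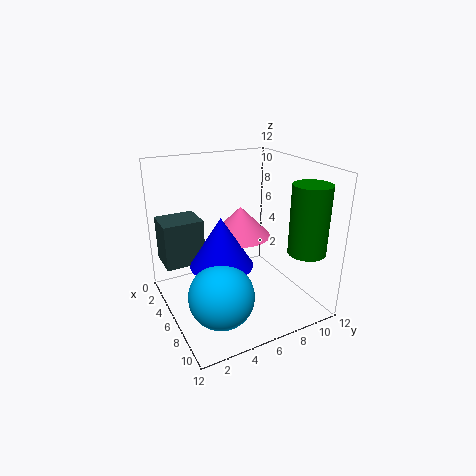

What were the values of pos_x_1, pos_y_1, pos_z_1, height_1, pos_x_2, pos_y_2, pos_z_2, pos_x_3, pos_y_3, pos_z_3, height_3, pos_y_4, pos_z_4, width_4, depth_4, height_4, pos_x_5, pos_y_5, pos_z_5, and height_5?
pos_x_1 = 5.5, pos_y_1 = 6.5, pos_z_1 = 6, height_1 = 2.5, pos_x_2 = 9, pos_y_2 = 3, pos_z_2 = 3, pos_x_3 = 10, pos_y_3 = 10, pos_z_3 = 5.5, height_3 = 5.5, pos_y_4 = 0.5, pos_z_4 = 3, width_4 = 3, depth_4 = 3.5, height_4 = 4, pos_x_5 = 7, pos_y_5 = 4, pos_z_5 = 4.5, height_5 = 4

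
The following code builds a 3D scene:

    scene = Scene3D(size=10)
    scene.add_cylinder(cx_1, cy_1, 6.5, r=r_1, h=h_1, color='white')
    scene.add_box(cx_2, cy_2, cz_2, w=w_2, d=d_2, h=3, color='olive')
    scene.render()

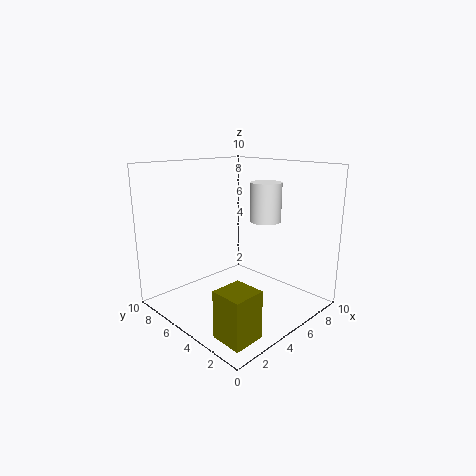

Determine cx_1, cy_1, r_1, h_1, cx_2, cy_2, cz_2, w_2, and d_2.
cx_1 = 5.5, cy_1 = 3, r_1 = 1, h_1 = 2.5, cx_2 = 0.5, cy_2 = 0.5, cz_2 = 0.5, w_2 = 2, d_2 = 2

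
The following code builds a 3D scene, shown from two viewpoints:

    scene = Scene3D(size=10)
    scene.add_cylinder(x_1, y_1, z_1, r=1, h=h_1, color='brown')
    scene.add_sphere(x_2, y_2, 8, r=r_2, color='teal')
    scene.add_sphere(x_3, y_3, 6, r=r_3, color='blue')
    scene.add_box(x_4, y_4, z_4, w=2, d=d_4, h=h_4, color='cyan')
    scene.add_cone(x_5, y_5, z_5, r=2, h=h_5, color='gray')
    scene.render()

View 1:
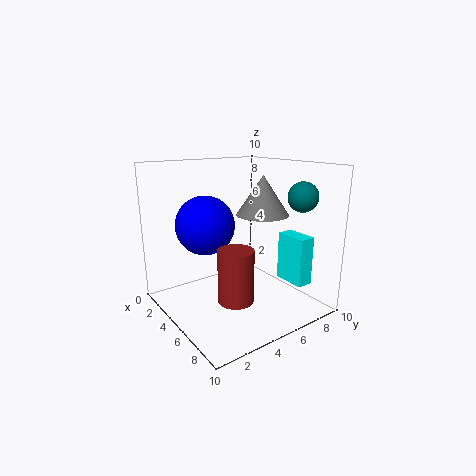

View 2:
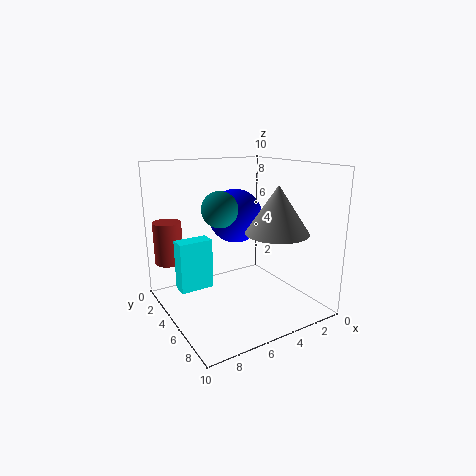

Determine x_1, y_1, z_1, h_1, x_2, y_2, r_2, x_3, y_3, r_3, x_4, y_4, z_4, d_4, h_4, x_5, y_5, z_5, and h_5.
x_1 = 9
y_1 = 2
z_1 = 3
h_1 = 3
x_2 = 8
y_2 = 8
r_2 = 1
x_3 = 4
y_3 = 3
r_3 = 2
x_4 = 8
y_4 = 6
z_4 = 3
d_4 = 1
h_4 = 3
x_5 = 4
y_5 = 8
z_5 = 6
h_5 = 3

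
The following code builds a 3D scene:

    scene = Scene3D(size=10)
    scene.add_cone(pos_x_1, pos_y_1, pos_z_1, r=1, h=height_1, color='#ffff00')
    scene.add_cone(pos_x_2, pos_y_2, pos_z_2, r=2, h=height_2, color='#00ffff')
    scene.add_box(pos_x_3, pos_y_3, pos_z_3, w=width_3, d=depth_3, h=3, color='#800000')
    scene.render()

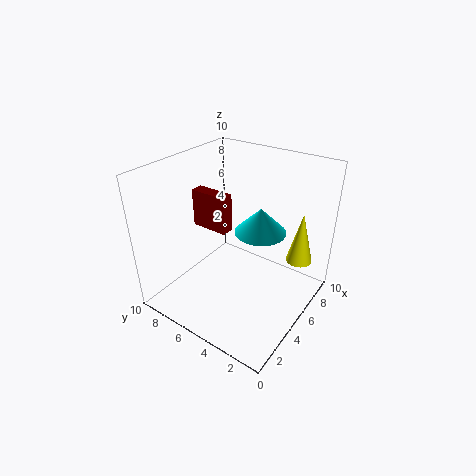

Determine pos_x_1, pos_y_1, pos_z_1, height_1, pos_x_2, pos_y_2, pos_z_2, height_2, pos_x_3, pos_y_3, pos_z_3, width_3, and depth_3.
pos_x_1 = 9, pos_y_1 = 2, pos_z_1 = 2, height_1 = 4, pos_x_2 = 8, pos_y_2 = 5, pos_z_2 = 4, height_2 = 2, pos_x_3 = 6, pos_y_3 = 7, pos_z_3 = 4, width_3 = 1, depth_3 = 3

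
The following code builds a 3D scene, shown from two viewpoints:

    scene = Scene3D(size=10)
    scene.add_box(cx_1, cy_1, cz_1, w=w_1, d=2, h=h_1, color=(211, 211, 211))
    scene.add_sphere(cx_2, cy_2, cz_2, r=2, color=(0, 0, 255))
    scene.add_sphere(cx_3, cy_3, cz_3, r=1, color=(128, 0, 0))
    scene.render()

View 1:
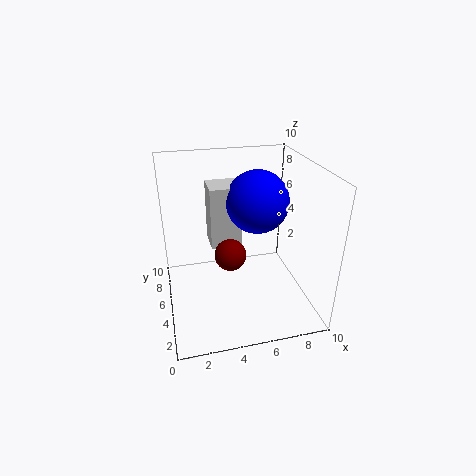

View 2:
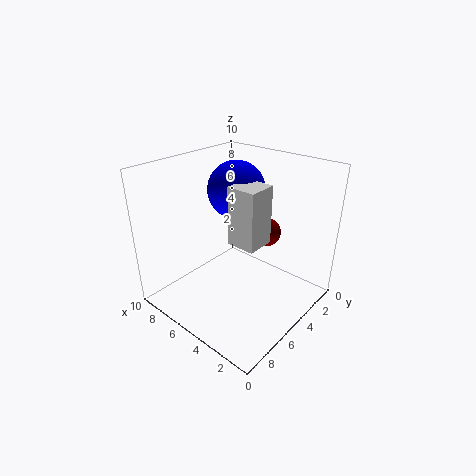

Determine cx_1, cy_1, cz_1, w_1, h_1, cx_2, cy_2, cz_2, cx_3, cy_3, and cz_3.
cx_1 = 3
cy_1 = 4
cz_1 = 5
w_1 = 2
h_1 = 4
cx_2 = 6
cy_2 = 4
cz_2 = 8
cx_3 = 4
cy_3 = 3
cz_3 = 5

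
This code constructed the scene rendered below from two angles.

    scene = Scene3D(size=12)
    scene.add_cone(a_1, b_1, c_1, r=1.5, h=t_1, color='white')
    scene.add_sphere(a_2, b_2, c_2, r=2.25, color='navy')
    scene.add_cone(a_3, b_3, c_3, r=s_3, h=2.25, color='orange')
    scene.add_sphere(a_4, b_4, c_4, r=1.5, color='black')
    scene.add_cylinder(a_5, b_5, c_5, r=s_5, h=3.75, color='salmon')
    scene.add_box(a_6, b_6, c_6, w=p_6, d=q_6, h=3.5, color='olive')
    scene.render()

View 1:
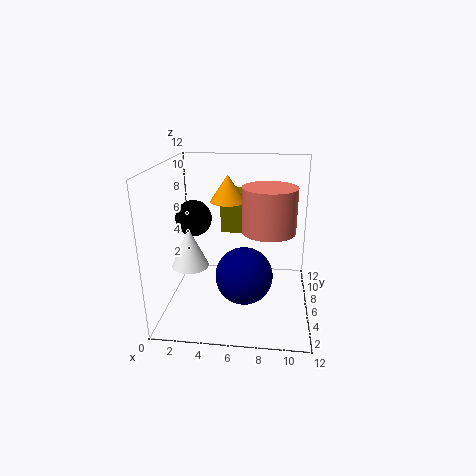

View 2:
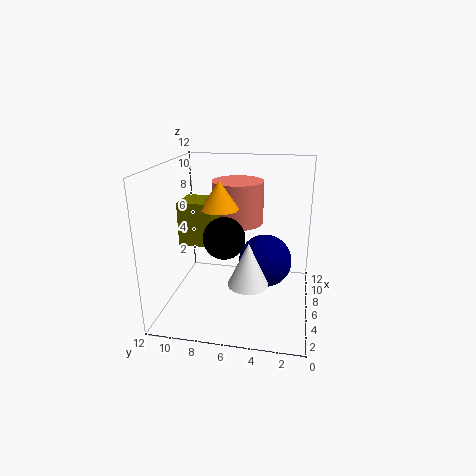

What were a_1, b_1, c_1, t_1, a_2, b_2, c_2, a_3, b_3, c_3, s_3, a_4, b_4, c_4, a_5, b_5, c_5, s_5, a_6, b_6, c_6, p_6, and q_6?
a_1 = 2.25
b_1 = 4.5
c_1 = 4
t_1 = 3.25
a_2 = 6.75
b_2 = 3.75
c_2 = 3.75
a_3 = 5
b_3 = 7.25
c_3 = 8.75
s_3 = 1.5
a_4 = 2.25
b_4 = 6.25
c_4 = 7.5
a_5 = 8.5
b_5 = 6.5
c_5 = 6.5
s_5 = 2.25
a_6 = 4.25
b_6 = 7.75
c_6 = 5.75
p_6 = 2.75
q_6 = 2.75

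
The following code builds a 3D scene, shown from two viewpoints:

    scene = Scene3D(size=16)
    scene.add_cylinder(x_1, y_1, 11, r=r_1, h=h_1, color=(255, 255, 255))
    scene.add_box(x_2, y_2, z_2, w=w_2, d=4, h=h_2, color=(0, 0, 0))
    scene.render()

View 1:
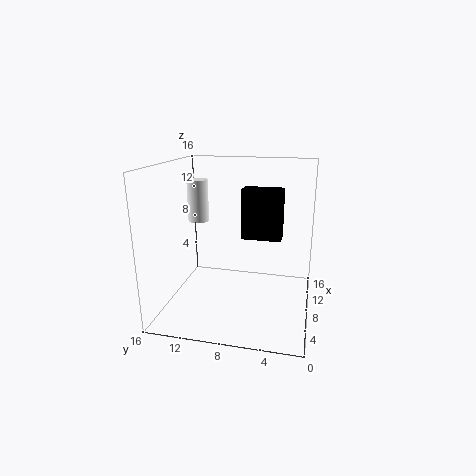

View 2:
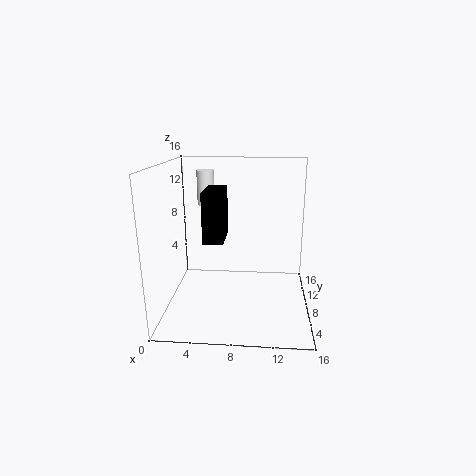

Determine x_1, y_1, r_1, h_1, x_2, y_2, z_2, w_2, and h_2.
x_1 = 4; y_1 = 11; r_1 = 1; h_1 = 4; x_2 = 5; y_2 = 3; z_2 = 9; w_2 = 2; h_2 = 5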